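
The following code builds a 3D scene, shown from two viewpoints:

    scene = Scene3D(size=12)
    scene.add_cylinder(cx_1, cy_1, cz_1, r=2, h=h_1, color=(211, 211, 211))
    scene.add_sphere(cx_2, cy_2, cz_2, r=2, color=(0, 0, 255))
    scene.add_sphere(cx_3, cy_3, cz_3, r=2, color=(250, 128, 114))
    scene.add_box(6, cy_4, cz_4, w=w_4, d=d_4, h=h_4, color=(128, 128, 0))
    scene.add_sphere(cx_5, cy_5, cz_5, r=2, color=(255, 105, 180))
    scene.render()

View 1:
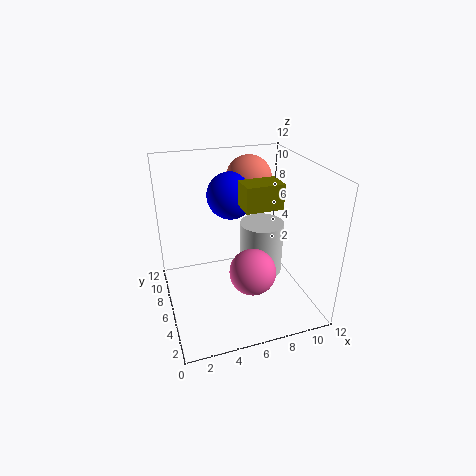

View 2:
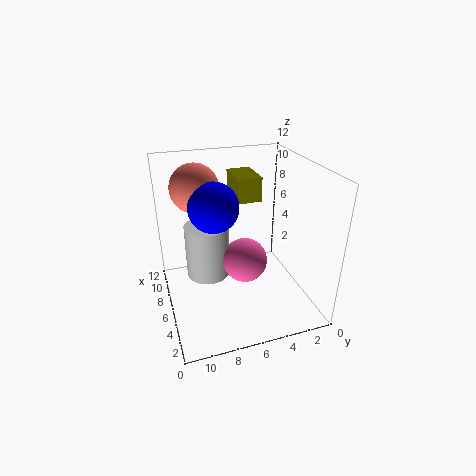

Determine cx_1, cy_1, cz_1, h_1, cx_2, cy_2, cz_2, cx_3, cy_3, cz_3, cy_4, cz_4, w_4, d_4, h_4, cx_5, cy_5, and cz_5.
cx_1 = 9, cy_1 = 8, cz_1 = 1, h_1 = 5, cx_2 = 6, cy_2 = 8, cz_2 = 9, cx_3 = 8, cy_3 = 9, cz_3 = 10, cy_4 = 4, cz_4 = 9, w_4 = 3, d_4 = 2, h_4 = 2, cx_5 = 7, cy_5 = 5, cz_5 = 3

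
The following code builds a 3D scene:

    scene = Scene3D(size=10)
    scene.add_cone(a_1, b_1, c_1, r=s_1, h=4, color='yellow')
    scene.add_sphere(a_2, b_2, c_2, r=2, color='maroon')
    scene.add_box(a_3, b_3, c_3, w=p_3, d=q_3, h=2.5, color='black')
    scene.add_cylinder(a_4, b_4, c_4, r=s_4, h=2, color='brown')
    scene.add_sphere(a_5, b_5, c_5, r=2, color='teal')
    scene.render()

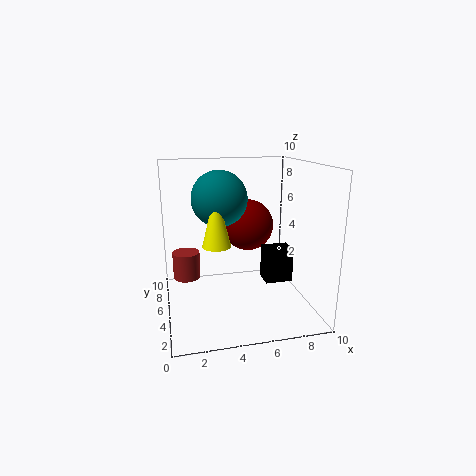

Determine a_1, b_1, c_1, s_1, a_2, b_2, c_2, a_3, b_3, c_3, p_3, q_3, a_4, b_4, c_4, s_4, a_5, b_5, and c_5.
a_1 = 3.5
b_1 = 5
c_1 = 4.5
s_1 = 1
a_2 = 6.5
b_2 = 8
c_2 = 5
a_3 = 7
b_3 = 4.5
c_3 = 1.5
p_3 = 2
q_3 = 1.5
a_4 = 1.5
b_4 = 7
c_4 = 1.5
s_4 = 1
a_5 = 4
b_5 = 6.5
c_5 = 7.5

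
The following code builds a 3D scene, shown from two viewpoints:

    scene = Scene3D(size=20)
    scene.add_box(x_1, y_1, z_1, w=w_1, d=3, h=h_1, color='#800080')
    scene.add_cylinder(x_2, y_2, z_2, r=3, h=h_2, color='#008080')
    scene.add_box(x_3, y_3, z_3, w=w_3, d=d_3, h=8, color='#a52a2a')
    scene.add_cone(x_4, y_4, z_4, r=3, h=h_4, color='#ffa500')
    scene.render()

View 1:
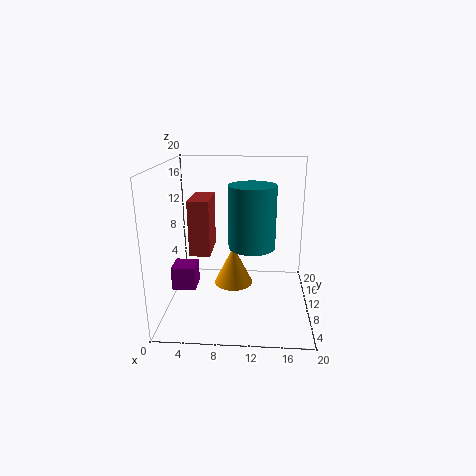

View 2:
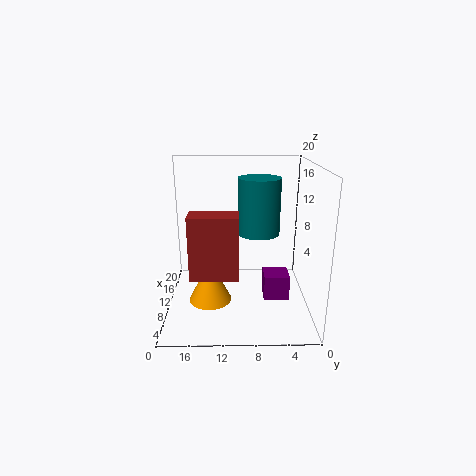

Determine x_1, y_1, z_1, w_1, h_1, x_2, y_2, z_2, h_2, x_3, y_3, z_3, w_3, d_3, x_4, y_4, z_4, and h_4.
x_1 = 2
y_1 = 4
z_1 = 5
w_1 = 3
h_1 = 3
x_2 = 12
y_2 = 7
z_2 = 10
h_2 = 8
x_3 = 3
y_3 = 10
z_3 = 7
w_3 = 3
d_3 = 6
x_4 = 9
y_4 = 14
z_4 = 1
h_4 = 6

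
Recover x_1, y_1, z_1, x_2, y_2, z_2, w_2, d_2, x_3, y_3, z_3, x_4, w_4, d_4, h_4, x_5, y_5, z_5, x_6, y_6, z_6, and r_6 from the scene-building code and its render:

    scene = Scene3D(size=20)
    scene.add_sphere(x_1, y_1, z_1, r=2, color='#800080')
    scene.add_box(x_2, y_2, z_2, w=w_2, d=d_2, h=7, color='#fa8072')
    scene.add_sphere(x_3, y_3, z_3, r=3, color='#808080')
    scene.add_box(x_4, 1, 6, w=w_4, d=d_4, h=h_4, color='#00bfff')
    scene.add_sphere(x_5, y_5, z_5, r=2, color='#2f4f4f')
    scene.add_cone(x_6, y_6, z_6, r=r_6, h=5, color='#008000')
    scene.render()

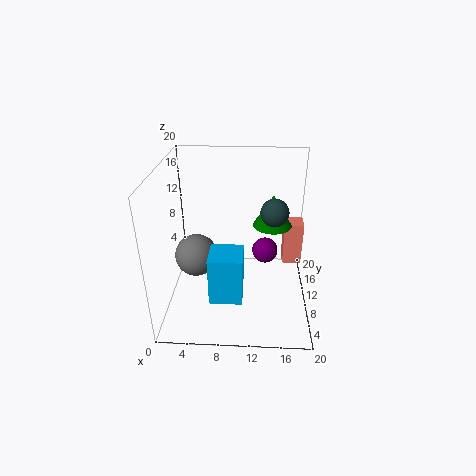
x_1 = 14, y_1 = 15, z_1 = 5, x_2 = 17, y_2 = 16, z_2 = 2, w_2 = 3, d_2 = 3, x_3 = 4, y_3 = 10, z_3 = 7, x_4 = 7, w_4 = 4, d_4 = 4, h_4 = 6, x_5 = 15, y_5 = 12, z_5 = 13, x_6 = 15, y_6 = 16, z_6 = 9, r_6 = 3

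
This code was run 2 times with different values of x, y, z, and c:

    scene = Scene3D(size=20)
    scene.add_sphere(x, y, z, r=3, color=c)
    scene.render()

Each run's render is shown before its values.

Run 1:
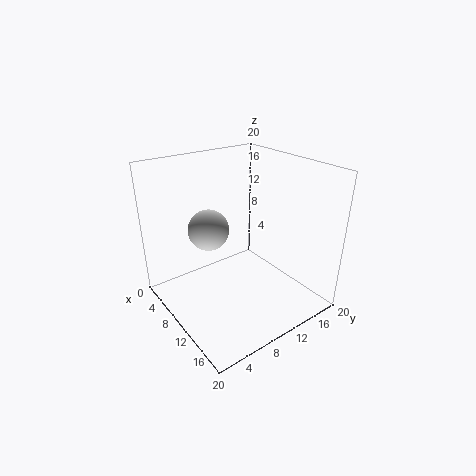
x = 5.5; y = 8; z = 10; c = 'lightgray'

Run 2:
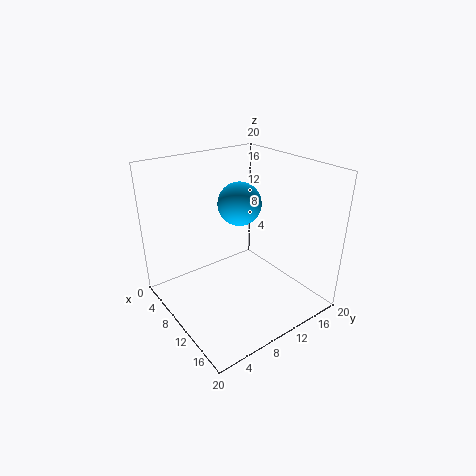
x = 9; y = 11; z = 14.5; c = 'deepskyblue'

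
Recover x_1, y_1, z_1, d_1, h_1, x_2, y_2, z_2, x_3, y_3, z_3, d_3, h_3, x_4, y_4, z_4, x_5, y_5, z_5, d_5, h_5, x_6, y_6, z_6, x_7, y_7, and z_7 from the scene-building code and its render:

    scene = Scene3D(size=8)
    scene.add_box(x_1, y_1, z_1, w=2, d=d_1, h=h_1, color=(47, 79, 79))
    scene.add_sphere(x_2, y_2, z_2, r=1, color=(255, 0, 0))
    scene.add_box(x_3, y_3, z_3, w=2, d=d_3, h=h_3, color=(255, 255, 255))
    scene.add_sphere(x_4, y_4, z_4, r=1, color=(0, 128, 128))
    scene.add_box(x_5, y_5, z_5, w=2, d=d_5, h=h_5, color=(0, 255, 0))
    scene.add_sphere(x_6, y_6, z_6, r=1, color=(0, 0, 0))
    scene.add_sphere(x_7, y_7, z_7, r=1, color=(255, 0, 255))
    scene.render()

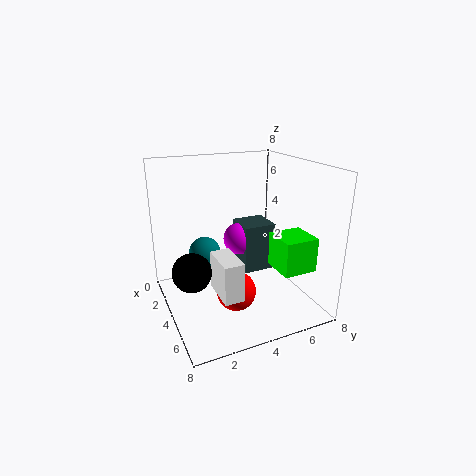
x_1 = 1; y_1 = 5; z_1 = 1; d_1 = 2; h_1 = 3; x_2 = 6; y_2 = 3; z_2 = 2; x_3 = 5; y_3 = 2; z_3 = 2; d_3 = 1; h_3 = 2; x_4 = 1; y_4 = 3; z_4 = 2; x_5 = 4; y_5 = 6; z_5 = 2; d_5 = 2; h_5 = 2; x_6 = 5; y_6 = 1; z_6 = 3; x_7 = 2; y_7 = 5; z_7 = 3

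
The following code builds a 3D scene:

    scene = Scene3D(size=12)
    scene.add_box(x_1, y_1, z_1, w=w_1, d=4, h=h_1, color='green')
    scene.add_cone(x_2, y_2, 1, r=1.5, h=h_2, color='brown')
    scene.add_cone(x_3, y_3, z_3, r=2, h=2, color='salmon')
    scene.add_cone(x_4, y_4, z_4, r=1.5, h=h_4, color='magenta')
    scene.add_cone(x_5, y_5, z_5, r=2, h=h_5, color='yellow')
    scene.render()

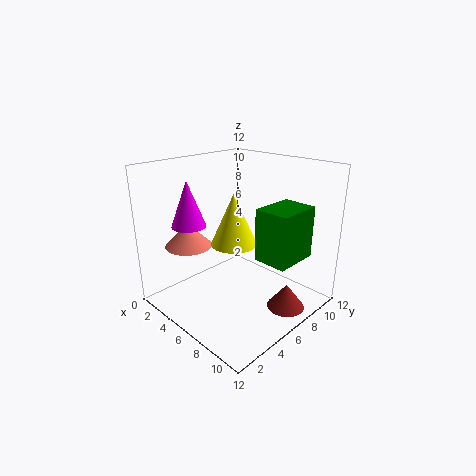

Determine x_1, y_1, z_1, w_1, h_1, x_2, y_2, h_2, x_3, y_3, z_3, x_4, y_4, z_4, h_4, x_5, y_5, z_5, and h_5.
x_1 = 7
y_1 = 7
z_1 = 4
w_1 = 3
h_1 = 4.5
x_2 = 10.5
y_2 = 7
h_2 = 2
x_3 = 2.5
y_3 = 3.5
z_3 = 5
x_4 = 2
y_4 = 4
z_4 = 6.5
h_4 = 4
x_5 = 5
y_5 = 6.5
z_5 = 5
h_5 = 4.5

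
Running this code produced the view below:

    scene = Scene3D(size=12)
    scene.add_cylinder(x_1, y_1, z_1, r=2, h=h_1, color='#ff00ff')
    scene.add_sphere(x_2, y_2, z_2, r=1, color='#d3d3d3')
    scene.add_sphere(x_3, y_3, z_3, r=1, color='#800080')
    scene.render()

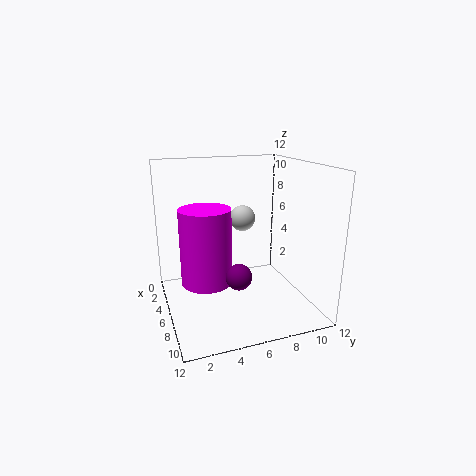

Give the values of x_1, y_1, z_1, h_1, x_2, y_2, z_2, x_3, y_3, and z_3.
x_1 = 7; y_1 = 3; z_1 = 3; h_1 = 6; x_2 = 7; y_2 = 6; z_2 = 8; x_3 = 9; y_3 = 5; z_3 = 4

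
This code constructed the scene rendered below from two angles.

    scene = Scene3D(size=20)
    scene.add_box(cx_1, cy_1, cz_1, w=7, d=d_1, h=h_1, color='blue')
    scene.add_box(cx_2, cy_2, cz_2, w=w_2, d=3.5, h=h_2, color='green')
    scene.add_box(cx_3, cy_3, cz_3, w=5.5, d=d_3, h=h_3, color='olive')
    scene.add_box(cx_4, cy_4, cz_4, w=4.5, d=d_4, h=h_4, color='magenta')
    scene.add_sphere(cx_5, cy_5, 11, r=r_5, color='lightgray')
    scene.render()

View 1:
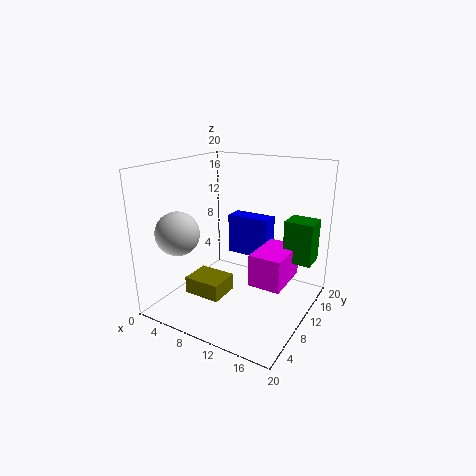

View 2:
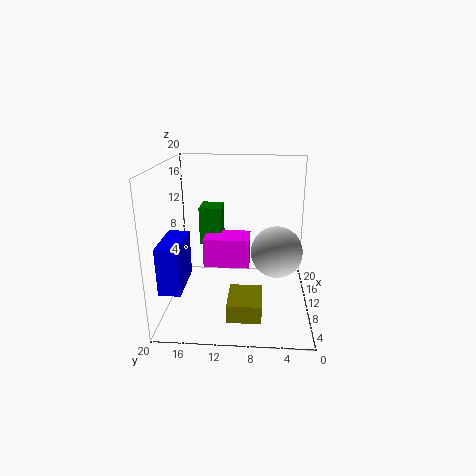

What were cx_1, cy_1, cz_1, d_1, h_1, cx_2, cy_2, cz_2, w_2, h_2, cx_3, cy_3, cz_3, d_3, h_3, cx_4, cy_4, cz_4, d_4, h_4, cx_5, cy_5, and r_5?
cx_1 = 4, cy_1 = 17, cz_1 = 4, d_1 = 3, h_1 = 6.5, cx_2 = 15.5, cy_2 = 13, cz_2 = 6.5, w_2 = 4, h_2 = 6, cx_3 = 3, cy_3 = 6.5, cz_3 = 1, d_3 = 4.5, h_3 = 2.5, cx_4 = 12.5, cy_4 = 8.5, cz_4 = 4, d_4 = 7, h_4 = 4.5, cx_5 = 3.5, cy_5 = 5, r_5 = 3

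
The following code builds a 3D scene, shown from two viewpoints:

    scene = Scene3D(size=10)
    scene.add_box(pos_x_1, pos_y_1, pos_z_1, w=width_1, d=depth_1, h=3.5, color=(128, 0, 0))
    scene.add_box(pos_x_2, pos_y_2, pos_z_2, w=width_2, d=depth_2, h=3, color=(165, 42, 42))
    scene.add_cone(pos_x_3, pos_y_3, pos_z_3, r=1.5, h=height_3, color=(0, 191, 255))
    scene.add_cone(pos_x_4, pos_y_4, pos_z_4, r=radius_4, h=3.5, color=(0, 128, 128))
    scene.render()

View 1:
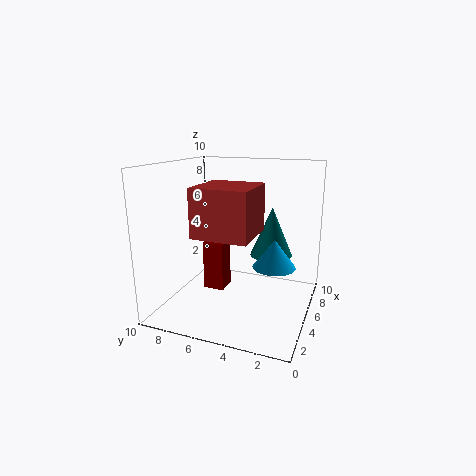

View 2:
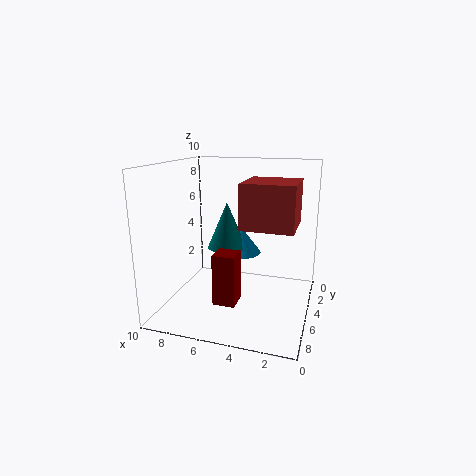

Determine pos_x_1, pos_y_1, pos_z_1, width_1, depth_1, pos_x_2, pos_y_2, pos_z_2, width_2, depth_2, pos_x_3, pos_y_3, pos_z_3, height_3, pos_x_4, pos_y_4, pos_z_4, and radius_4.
pos_x_1 = 4.5, pos_y_1 = 6, pos_z_1 = 1, width_1 = 1.5, depth_1 = 1.5, pos_x_2 = 1, pos_y_2 = 3, pos_z_2 = 6, width_2 = 3.5, depth_2 = 3.5, pos_x_3 = 5.5, pos_y_3 = 2.5, pos_z_3 = 3, height_3 = 2, pos_x_4 = 6.5, pos_y_4 = 3, pos_z_4 = 3.5, radius_4 = 1.5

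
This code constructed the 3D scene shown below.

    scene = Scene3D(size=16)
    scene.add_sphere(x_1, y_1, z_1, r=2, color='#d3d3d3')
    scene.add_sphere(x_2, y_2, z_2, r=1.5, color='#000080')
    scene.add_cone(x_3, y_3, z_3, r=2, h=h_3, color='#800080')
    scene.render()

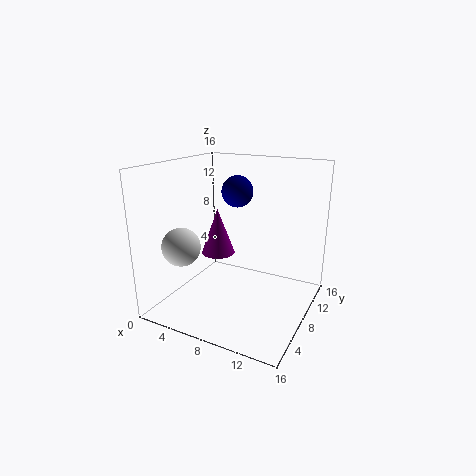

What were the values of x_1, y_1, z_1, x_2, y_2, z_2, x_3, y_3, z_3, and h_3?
x_1 = 4; y_1 = 3; z_1 = 8; x_2 = 9.5; y_2 = 5; z_2 = 14; x_3 = 4.5; y_3 = 9.5; z_3 = 5; h_3 = 5.5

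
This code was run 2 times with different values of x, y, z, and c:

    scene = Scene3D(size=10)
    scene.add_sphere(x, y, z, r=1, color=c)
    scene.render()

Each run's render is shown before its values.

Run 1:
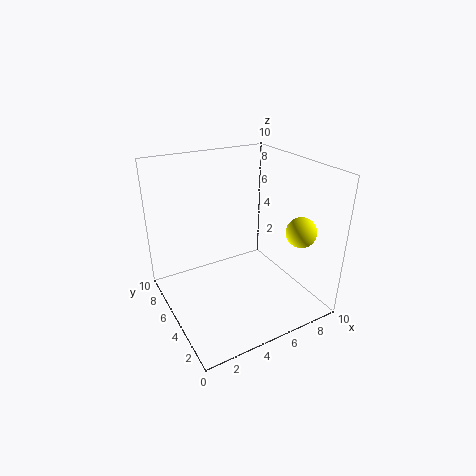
x = 8, y = 2, z = 6, c = 'yellow'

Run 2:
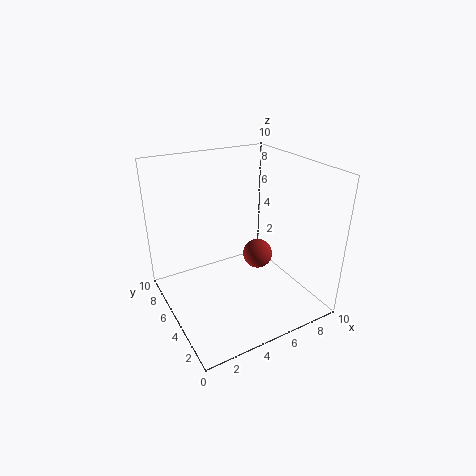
x = 6, y = 4, z = 4, c = 'brown'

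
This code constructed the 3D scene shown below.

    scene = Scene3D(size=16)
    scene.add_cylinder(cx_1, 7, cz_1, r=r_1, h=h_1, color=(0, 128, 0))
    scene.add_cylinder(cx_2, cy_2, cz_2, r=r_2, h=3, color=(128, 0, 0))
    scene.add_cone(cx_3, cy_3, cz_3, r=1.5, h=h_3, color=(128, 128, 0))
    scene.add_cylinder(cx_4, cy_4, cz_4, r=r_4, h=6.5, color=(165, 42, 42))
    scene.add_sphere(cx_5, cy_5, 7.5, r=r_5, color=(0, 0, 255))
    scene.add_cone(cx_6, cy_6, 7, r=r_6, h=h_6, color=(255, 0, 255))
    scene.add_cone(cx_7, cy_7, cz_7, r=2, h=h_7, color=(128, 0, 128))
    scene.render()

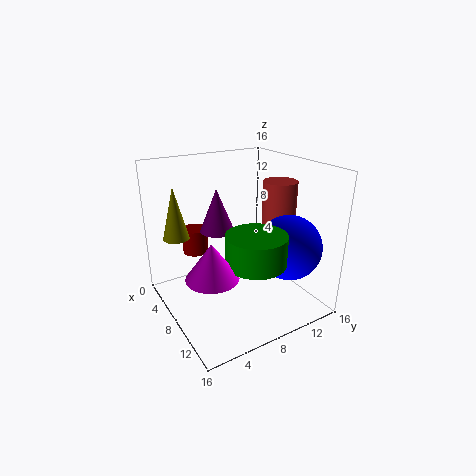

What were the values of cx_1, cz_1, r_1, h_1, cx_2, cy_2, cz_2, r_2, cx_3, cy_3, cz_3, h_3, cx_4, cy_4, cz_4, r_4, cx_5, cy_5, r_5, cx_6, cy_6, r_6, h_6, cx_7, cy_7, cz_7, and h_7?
cx_1 = 13
cz_1 = 7.5
r_1 = 3
h_1 = 3
cx_2 = 3
cy_2 = 5
cz_2 = 5
r_2 = 1.5
cx_3 = 3.5
cy_3 = 2.5
cz_3 = 7.5
h_3 = 6
cx_4 = 7.5
cy_4 = 14
cz_4 = 7
r_4 = 2
cx_5 = 12
cy_5 = 12
r_5 = 3.5
cx_6 = 12.5
cy_6 = 2.5
r_6 = 2.5
h_6 = 3.5
cx_7 = 5
cy_7 = 7
cz_7 = 8
h_7 = 5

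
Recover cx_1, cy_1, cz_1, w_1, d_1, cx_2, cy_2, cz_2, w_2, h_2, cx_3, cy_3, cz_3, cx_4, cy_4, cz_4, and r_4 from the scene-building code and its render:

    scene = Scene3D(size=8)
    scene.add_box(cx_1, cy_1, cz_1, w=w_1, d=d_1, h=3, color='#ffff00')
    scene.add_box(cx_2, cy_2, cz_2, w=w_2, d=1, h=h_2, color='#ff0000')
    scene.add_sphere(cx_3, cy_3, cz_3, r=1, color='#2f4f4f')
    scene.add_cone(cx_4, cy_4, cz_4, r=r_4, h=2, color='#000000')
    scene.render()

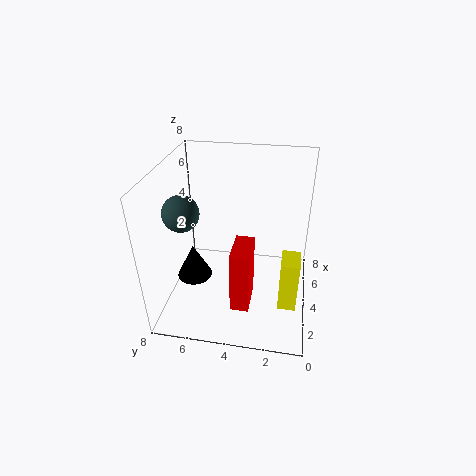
cx_1 = 2.5
cy_1 = 0.5
cz_1 = 0.5
w_1 = 1.5
d_1 = 1
cx_2 = 1.5
cy_2 = 3
cz_2 = 1
w_2 = 2
h_2 = 3.5
cx_3 = 3.5
cy_3 = 7
cz_3 = 5.5
cx_4 = 3.5
cy_4 = 6.5
cz_4 = 1.5
r_4 = 1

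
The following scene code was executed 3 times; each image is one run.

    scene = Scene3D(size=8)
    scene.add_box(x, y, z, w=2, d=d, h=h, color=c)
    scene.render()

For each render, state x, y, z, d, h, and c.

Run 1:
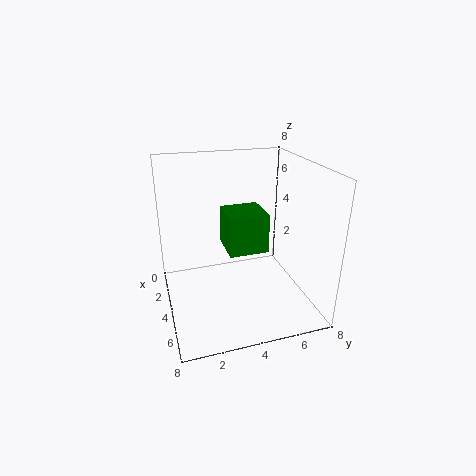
x = 4; y = 3; z = 4; d = 2; h = 2; c = 'green'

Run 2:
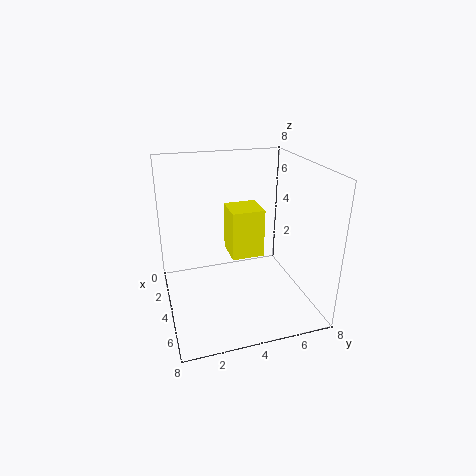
x = 1; y = 4; z = 2; d = 2; h = 3; c = 'yellow'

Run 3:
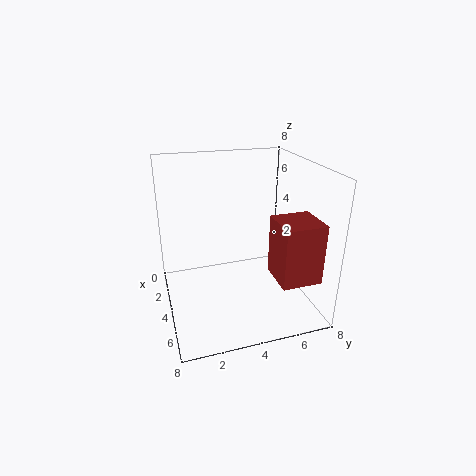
x = 6; y = 5; z = 3; d = 2; h = 3; c = 'brown'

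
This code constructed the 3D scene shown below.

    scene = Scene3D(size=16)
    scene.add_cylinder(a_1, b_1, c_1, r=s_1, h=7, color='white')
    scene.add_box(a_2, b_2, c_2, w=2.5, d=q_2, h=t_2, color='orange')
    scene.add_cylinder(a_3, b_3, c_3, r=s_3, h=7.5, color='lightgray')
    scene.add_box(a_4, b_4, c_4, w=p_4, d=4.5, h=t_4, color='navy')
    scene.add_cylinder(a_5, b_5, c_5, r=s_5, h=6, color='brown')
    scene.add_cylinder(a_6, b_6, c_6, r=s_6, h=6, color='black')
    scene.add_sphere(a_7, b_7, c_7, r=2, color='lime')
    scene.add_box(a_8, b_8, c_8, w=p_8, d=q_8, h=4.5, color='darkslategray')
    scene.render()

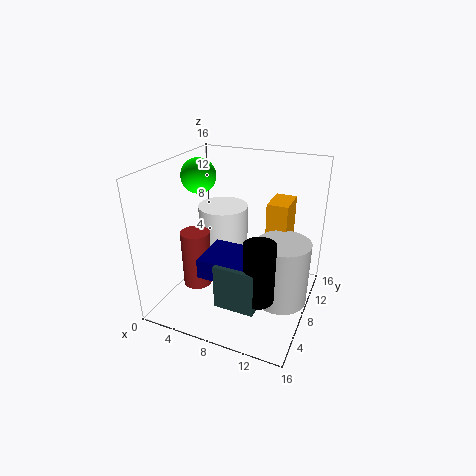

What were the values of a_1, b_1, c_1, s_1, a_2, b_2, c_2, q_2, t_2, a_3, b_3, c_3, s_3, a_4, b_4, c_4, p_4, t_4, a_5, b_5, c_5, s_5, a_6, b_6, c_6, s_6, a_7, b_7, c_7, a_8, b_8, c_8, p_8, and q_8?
a_1 = 4.5; b_1 = 11.5; c_1 = 3; s_1 = 3; a_2 = 10; b_2 = 11.5; c_2 = 5; q_2 = 4; t_2 = 6; a_3 = 13; b_3 = 9; c_3 = 0.5; s_3 = 3; a_4 = 6.5; b_4 = 1.5; c_4 = 6.5; p_4 = 5; t_4 = 2; a_5 = 5; b_5 = 4; c_5 = 4; s_5 = 1.5; a_6 = 12.5; b_6 = 2.5; c_6 = 5; s_6 = 1.5; a_7 = 2.5; b_7 = 9.5; c_7 = 14; a_8 = 8.5; b_8 = 1; c_8 = 4; p_8 = 4; q_8 = 2.5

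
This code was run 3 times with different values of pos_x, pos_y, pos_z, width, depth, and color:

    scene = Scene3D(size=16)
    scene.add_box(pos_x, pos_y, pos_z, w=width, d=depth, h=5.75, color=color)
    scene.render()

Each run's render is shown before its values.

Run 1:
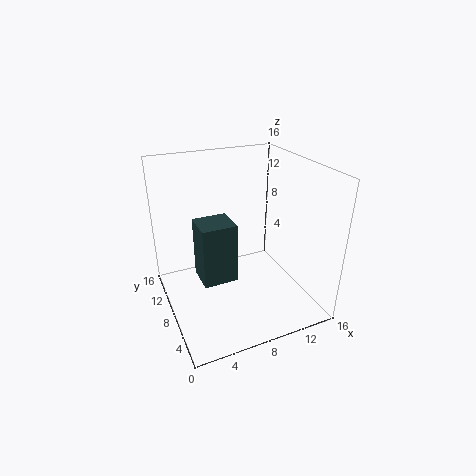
pos_x = 2.25
pos_y = 2.5
pos_z = 6.75
width = 3.25
depth = 3
color = 'darkslategray'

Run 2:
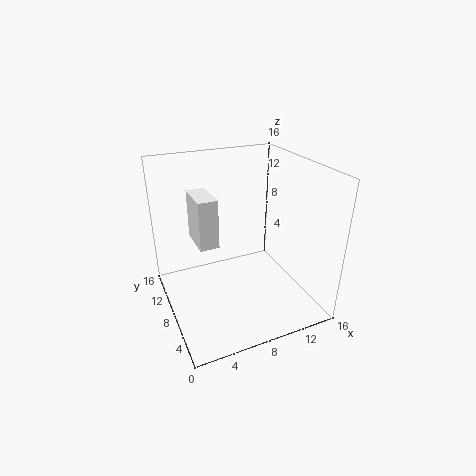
pos_x = 4
pos_y = 9.25
pos_z = 6.5
width = 2.25
depth = 4.5
color = 'white'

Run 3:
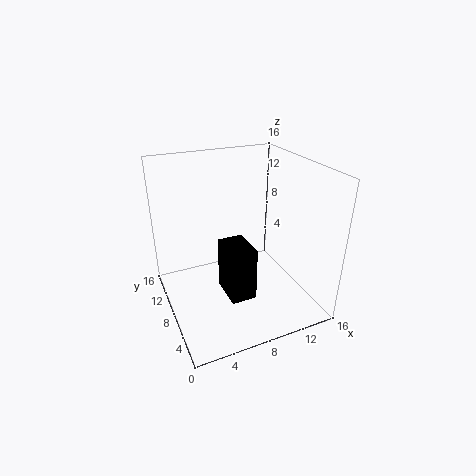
pos_x = 5.5
pos_y = 3.75
pos_z = 2.75
width = 2.75
depth = 4
color = 'black'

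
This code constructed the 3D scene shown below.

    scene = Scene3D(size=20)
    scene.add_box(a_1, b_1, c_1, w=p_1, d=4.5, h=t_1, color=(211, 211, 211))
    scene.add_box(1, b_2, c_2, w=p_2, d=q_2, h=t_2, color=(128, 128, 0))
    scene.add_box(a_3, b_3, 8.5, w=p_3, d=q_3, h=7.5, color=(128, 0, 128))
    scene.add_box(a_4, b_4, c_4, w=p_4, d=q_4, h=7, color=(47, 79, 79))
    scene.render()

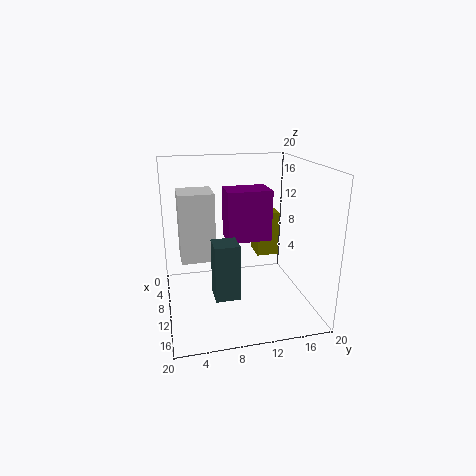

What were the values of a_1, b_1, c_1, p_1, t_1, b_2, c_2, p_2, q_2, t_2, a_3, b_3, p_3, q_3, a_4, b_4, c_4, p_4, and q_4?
a_1 = 8, b_1 = 2, c_1 = 8, p_1 = 4.5, t_1 = 9, b_2 = 14.5, c_2 = 4.5, p_2 = 4, q_2 = 3.5, t_2 = 7, a_3 = 4, b_3 = 9, p_3 = 4.5, q_3 = 6.5, a_4 = 14.5, b_4 = 5.5, c_4 = 5, p_4 = 3, q_4 = 3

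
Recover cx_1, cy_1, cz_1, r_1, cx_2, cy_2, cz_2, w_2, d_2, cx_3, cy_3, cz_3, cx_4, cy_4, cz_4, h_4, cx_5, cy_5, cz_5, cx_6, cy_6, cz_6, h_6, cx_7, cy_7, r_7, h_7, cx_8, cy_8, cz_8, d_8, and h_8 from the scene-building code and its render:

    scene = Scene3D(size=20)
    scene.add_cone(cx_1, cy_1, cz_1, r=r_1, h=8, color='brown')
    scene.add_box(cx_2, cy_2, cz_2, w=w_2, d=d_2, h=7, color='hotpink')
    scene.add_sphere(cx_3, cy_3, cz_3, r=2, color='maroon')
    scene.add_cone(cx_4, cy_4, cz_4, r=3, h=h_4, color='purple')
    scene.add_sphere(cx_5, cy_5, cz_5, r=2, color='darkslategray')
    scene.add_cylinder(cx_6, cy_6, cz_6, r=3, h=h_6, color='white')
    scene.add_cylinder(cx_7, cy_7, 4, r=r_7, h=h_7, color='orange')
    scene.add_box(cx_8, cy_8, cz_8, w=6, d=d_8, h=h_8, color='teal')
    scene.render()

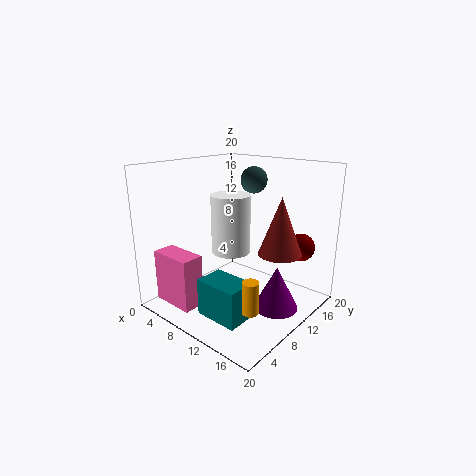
cx_1 = 15; cy_1 = 13; cz_1 = 8; r_1 = 3; cx_2 = 3; cy_2 = 1; cz_2 = 2; w_2 = 6; d_2 = 3; cx_3 = 16; cy_3 = 17; cz_3 = 8; cx_4 = 16; cy_4 = 11; cz_4 = 1; h_4 = 6; cx_5 = 8; cy_5 = 16; cz_5 = 17; cx_6 = 6; cy_6 = 13; cz_6 = 6; h_6 = 9; cx_7 = 17; cy_7 = 4; r_7 = 1; h_7 = 4; cx_8 = 9; cy_8 = 3; cz_8 = 1; d_8 = 4; h_8 = 5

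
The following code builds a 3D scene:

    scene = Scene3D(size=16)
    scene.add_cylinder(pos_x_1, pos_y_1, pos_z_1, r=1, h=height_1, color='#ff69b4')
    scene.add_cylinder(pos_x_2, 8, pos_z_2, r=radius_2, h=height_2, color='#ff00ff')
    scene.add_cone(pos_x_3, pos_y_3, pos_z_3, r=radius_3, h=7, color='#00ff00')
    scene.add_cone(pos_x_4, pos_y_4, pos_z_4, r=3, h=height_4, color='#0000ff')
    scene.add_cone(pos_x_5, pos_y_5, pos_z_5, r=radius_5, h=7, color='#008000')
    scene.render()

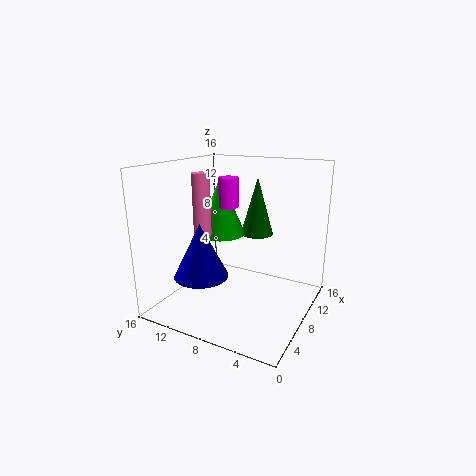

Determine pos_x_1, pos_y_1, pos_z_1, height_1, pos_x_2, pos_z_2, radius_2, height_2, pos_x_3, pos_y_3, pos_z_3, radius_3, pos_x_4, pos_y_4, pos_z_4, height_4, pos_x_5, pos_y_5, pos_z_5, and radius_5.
pos_x_1 = 7, pos_y_1 = 12, pos_z_1 = 8, height_1 = 7, pos_x_2 = 6, pos_z_2 = 12, radius_2 = 1, height_2 = 3, pos_x_3 = 11, pos_y_3 = 12, pos_z_3 = 7, radius_3 = 3, pos_x_4 = 5, pos_y_4 = 11, pos_z_4 = 4, height_4 = 6, pos_x_5 = 13, pos_y_5 = 8, pos_z_5 = 7, radius_5 = 2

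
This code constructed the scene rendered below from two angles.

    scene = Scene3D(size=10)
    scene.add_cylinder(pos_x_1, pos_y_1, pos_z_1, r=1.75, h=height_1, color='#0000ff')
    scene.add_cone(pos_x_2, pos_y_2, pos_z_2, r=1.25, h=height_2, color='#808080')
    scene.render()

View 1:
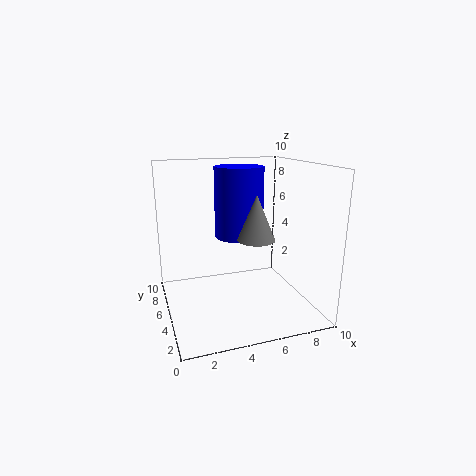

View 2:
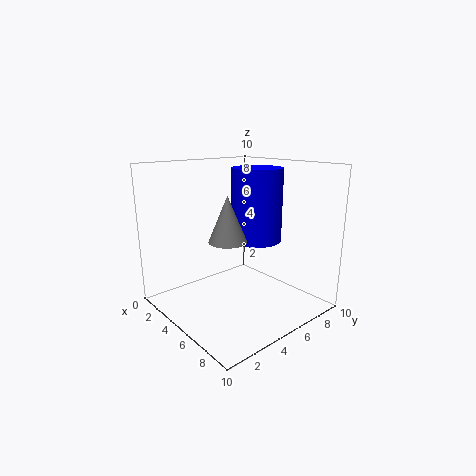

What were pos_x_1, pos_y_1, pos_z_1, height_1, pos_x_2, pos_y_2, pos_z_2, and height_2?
pos_x_1 = 5.5, pos_y_1 = 6.25, pos_z_1 = 4.75, height_1 = 5, pos_x_2 = 5.75, pos_y_2 = 3.5, pos_z_2 = 5.25, height_2 = 3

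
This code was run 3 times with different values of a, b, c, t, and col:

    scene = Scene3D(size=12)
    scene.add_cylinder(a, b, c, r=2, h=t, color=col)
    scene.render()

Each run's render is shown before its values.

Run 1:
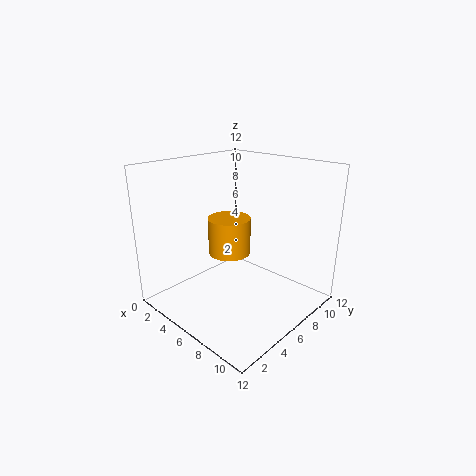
a = 3, b = 8, c = 3, t = 3.5, col = 'orange'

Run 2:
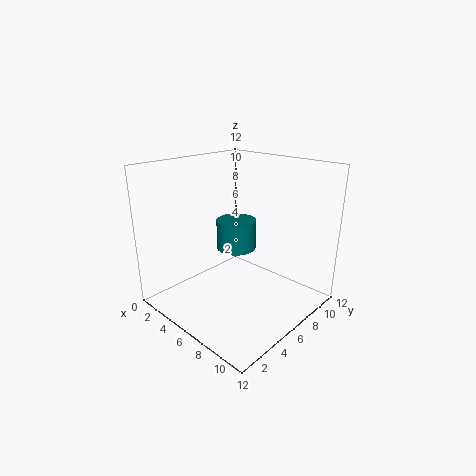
a = 2, b = 10, c = 2.5, t = 3, col = 'teal'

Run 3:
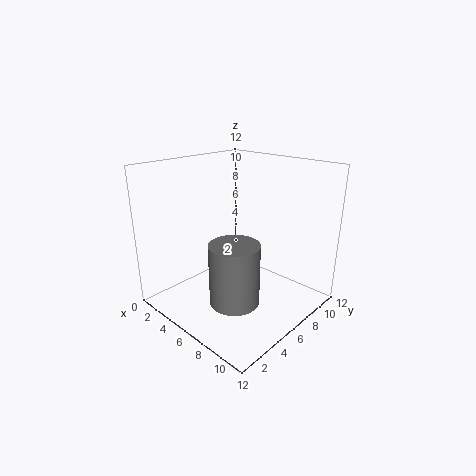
a = 7.5, b = 4, c = 1.5, t = 5, col = 'gray'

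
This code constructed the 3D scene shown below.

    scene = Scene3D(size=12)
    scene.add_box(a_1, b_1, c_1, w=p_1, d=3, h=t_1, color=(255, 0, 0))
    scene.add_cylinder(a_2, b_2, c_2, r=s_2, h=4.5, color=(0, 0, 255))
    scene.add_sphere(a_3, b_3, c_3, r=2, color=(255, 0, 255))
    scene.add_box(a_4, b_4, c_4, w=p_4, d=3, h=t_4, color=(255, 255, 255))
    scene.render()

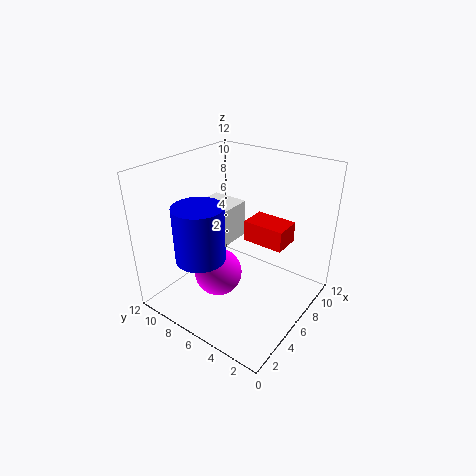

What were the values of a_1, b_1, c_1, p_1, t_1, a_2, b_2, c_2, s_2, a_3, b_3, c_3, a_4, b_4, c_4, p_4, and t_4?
a_1 = 4, b_1 = 1, c_1 = 7.5, p_1 = 2, t_1 = 1.5, a_2 = 3, b_2 = 7.5, c_2 = 5, s_2 = 2, a_3 = 4.5, b_3 = 7, c_3 = 3, a_4 = 4, b_4 = 6, c_4 = 6, p_4 = 3, t_4 = 3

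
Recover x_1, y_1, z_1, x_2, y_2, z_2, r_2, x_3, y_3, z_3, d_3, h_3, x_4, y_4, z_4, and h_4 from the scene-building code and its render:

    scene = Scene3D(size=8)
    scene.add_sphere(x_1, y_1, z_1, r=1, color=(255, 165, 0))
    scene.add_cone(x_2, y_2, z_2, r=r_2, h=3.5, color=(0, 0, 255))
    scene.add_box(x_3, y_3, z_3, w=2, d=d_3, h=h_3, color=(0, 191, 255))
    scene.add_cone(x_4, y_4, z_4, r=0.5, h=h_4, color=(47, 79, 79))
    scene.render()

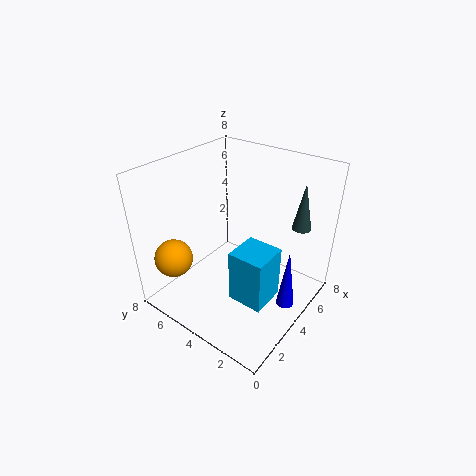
x_1 = 1
y_1 = 6
z_1 = 3.5
x_2 = 4.5
y_2 = 1
z_2 = 0.5
r_2 = 0.5
x_3 = 2.5
y_3 = 1.5
z_3 = 1
d_3 = 2
h_3 = 3
x_4 = 5.5
y_4 = 1
z_4 = 5
h_4 = 2.5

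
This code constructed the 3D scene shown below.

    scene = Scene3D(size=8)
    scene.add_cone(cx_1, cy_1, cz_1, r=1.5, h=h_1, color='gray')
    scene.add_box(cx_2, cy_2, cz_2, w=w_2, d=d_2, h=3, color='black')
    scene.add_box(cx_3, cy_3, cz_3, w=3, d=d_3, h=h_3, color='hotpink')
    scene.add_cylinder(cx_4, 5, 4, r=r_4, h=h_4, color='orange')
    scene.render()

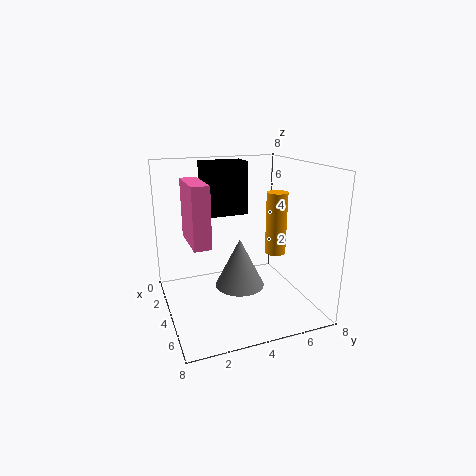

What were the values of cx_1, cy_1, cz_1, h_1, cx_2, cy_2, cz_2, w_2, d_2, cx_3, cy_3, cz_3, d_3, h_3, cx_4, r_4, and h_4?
cx_1 = 3, cy_1 = 4.5, cz_1 = 0.5, h_1 = 3, cx_2 = 1.5, cy_2 = 2.5, cz_2 = 5, w_2 = 1.5, d_2 = 2.5, cx_3 = 1, cy_3 = 1.5, cz_3 = 3.5, d_3 = 1, h_3 = 3.5, cx_4 = 6.5, r_4 = 0.5, h_4 = 3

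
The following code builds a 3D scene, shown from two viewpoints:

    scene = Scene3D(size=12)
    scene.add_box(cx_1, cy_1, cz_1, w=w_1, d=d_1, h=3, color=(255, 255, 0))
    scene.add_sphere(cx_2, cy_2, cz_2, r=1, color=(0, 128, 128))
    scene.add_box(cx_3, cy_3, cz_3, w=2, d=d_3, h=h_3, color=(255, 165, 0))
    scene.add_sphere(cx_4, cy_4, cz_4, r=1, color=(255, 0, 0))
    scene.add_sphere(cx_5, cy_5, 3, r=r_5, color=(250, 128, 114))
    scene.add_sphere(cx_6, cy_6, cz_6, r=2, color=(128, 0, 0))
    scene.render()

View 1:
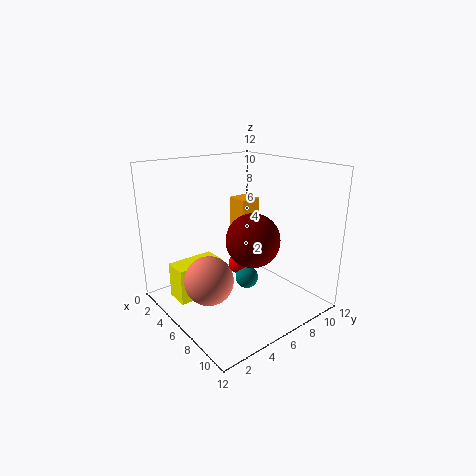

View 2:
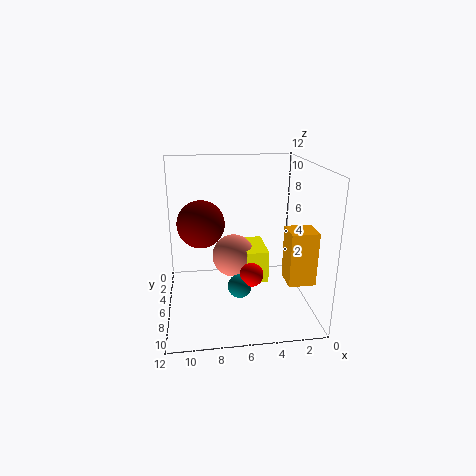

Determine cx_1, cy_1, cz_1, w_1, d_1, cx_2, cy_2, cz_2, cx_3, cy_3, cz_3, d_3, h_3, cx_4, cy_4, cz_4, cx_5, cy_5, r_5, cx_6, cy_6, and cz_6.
cx_1 = 3
cy_1 = 1
cz_1 = 1
w_1 = 2
d_1 = 4
cx_2 = 6
cy_2 = 7
cz_2 = 2
cx_3 = 1
cy_3 = 9
cz_3 = 4
d_3 = 2
h_3 = 4
cx_4 = 5
cy_4 = 7
cz_4 = 3
cx_5 = 6
cy_5 = 3
r_5 = 2
cx_6 = 9
cy_6 = 5
cz_6 = 7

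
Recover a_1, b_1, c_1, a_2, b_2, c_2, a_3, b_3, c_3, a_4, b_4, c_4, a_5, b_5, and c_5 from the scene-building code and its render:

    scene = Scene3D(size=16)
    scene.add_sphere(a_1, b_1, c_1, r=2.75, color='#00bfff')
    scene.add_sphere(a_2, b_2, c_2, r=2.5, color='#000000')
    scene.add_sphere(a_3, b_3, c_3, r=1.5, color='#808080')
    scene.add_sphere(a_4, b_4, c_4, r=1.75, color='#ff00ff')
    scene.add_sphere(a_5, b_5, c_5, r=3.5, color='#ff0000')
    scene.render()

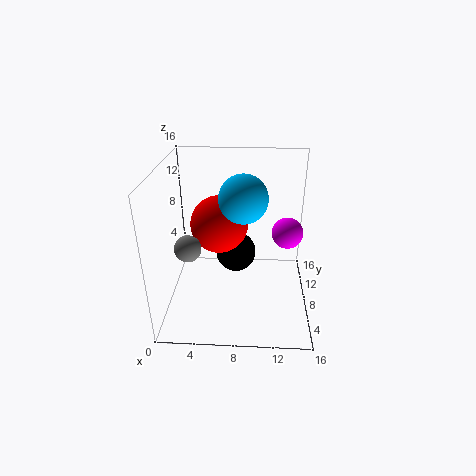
a_1 = 8.5
b_1 = 9.5
c_1 = 12
a_2 = 7.5
b_2 = 12
c_2 = 3.75
a_3 = 2.5
b_3 = 7
c_3 = 7
a_4 = 13.5
b_4 = 9
c_4 = 8.25
a_5 = 5.5
b_5 = 11.75
c_5 = 7.75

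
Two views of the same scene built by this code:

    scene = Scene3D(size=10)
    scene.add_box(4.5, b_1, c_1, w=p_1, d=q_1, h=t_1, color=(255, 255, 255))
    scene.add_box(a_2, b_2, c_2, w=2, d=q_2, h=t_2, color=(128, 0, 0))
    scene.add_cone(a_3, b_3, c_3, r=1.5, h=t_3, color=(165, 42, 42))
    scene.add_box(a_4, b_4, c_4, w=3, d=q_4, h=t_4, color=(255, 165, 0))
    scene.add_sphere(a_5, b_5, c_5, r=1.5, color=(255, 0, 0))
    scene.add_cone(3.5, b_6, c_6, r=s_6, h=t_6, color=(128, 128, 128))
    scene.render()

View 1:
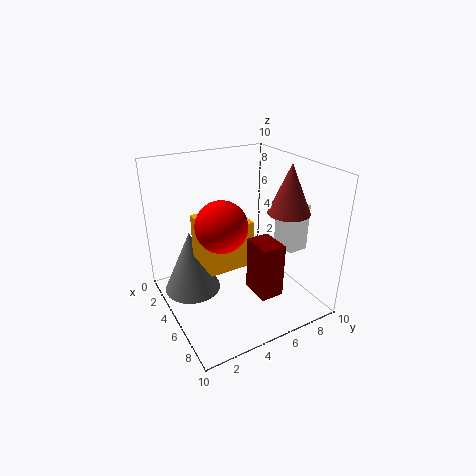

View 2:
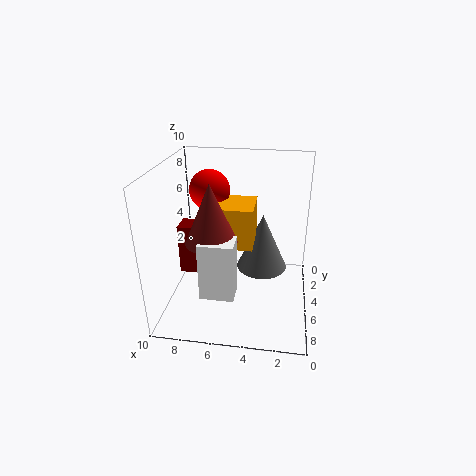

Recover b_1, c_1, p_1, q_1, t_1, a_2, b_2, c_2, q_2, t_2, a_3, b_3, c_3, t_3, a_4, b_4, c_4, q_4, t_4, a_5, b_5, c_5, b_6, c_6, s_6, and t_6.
b_1 = 8.5
c_1 = 3.5
p_1 = 2
q_1 = 1.5
t_1 = 3.5
a_2 = 7
b_2 = 4.5
c_2 = 2.5
q_2 = 1.5
t_2 = 3.5
a_3 = 6
b_3 = 8.5
c_3 = 6.5
t_3 = 3.5
a_4 = 4
b_4 = 2
c_4 = 4
q_4 = 3
t_4 = 3
a_5 = 7.5
b_5 = 2.5
c_5 = 7.5
b_6 = 2
c_6 = 1
s_6 = 2
t_6 = 4.5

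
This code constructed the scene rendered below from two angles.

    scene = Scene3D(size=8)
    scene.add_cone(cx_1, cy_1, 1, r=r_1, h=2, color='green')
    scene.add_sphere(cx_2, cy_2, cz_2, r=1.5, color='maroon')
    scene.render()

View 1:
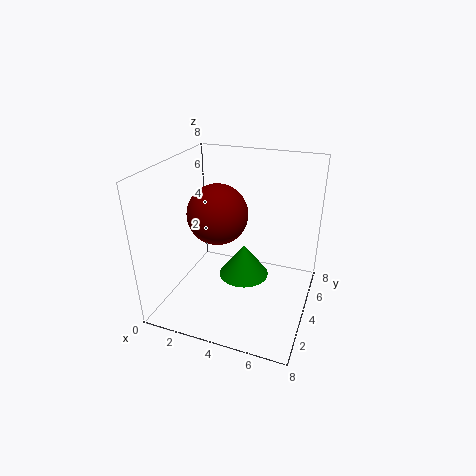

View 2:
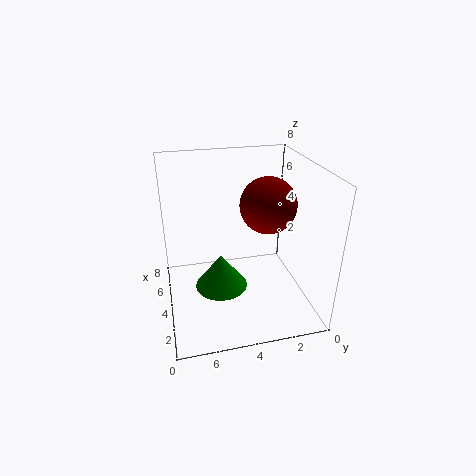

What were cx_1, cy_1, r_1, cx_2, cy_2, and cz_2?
cx_1 = 4, cy_1 = 5, r_1 = 1.5, cx_2 = 3.5, cy_2 = 2.5, cz_2 = 6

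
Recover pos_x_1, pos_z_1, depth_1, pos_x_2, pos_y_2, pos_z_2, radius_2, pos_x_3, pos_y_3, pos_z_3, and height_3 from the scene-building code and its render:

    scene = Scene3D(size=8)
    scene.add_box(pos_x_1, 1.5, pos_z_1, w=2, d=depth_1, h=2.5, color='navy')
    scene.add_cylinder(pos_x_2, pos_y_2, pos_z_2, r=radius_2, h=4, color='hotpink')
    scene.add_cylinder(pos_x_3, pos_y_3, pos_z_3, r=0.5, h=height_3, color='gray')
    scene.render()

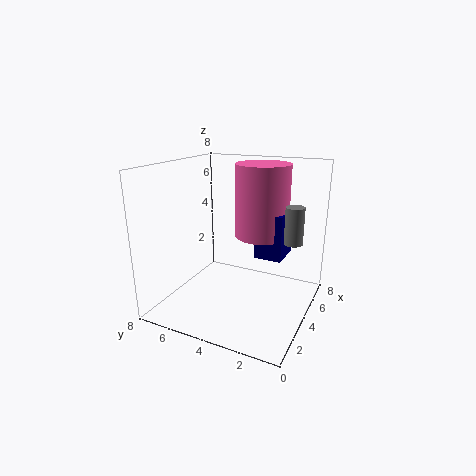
pos_x_1 = 4
pos_z_1 = 3
depth_1 = 1.5
pos_x_2 = 5
pos_y_2 = 3
pos_z_2 = 4
radius_2 = 1.5
pos_x_3 = 4.5
pos_y_3 = 1
pos_z_3 = 4
height_3 = 2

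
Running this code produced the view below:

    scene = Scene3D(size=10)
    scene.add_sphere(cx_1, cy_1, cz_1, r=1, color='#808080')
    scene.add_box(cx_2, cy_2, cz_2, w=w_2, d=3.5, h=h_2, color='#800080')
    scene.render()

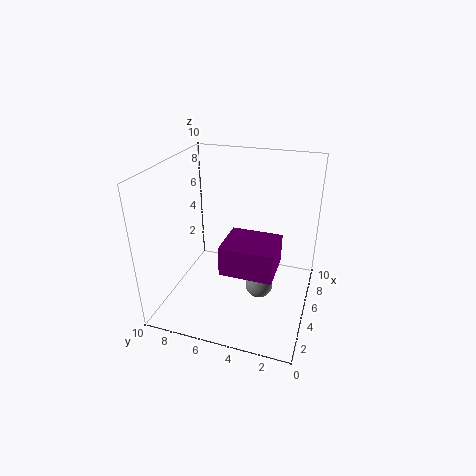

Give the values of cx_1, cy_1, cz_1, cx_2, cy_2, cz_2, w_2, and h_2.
cx_1 = 5.5, cy_1 = 3.5, cz_1 = 1, cx_2 = 2.5, cy_2 = 2, cz_2 = 3.5, w_2 = 3, h_2 = 2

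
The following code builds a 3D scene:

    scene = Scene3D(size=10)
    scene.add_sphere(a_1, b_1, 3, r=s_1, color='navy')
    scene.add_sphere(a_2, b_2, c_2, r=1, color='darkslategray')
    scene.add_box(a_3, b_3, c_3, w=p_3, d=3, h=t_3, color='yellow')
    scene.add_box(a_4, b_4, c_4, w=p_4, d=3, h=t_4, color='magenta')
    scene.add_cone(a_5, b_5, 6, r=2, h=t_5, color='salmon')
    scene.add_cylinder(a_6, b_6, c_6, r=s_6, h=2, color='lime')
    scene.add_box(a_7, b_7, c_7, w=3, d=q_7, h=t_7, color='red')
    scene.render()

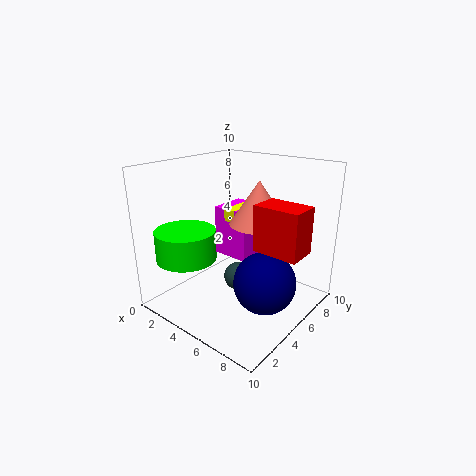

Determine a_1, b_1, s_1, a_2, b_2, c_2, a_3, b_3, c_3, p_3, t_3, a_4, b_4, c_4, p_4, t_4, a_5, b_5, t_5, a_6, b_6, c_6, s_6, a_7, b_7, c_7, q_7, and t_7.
a_1 = 8, b_1 = 4, s_1 = 2, a_2 = 5, b_2 = 5, c_2 = 2, a_3 = 2, b_3 = 7, c_3 = 5, p_3 = 1, t_3 = 1, a_4 = 1, b_4 = 7, c_4 = 2, p_4 = 3, t_4 = 4, a_5 = 6, b_5 = 6, t_5 = 3, a_6 = 3, b_6 = 2, c_6 = 4, s_6 = 2, a_7 = 7, b_7 = 4, c_7 = 5, q_7 = 2, t_7 = 3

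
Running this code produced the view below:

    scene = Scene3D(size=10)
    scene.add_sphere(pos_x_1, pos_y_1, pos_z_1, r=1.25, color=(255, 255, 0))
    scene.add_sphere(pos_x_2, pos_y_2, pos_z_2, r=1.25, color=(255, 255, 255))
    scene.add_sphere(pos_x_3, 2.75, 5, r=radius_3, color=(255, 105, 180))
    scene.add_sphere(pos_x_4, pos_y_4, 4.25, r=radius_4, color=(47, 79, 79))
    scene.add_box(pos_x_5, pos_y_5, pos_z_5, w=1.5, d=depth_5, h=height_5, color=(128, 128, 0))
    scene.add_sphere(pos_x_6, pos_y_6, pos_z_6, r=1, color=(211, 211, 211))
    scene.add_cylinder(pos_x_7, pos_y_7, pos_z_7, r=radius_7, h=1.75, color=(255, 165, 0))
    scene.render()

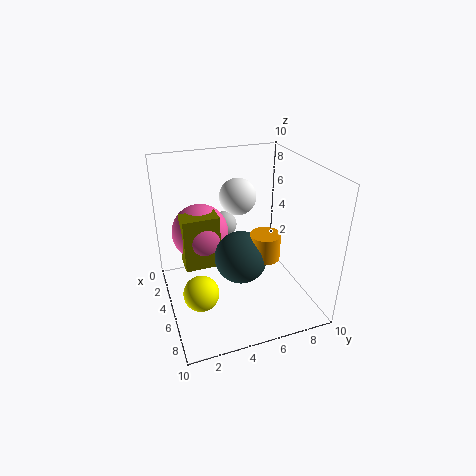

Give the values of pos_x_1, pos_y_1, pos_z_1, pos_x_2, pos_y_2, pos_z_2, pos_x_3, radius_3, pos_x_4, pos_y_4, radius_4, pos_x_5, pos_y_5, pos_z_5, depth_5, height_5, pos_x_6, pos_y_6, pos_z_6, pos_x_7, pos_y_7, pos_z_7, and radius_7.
pos_x_1 = 5.75; pos_y_1 = 2; pos_z_1 = 1.5; pos_x_2 = 4.25; pos_y_2 = 5.25; pos_z_2 = 7.75; pos_x_3 = 3.25; radius_3 = 2; pos_x_4 = 6.25; pos_y_4 = 4.75; radius_4 = 1.75; pos_x_5 = 3.5; pos_y_5 = 1.25; pos_z_5 = 3; depth_5 = 2.5; height_5 = 3.75; pos_x_6 = 1.75; pos_y_6 = 5; pos_z_6 = 4.5; pos_x_7 = 6.75; pos_y_7 = 6.25; pos_z_7 = 4.25; radius_7 = 1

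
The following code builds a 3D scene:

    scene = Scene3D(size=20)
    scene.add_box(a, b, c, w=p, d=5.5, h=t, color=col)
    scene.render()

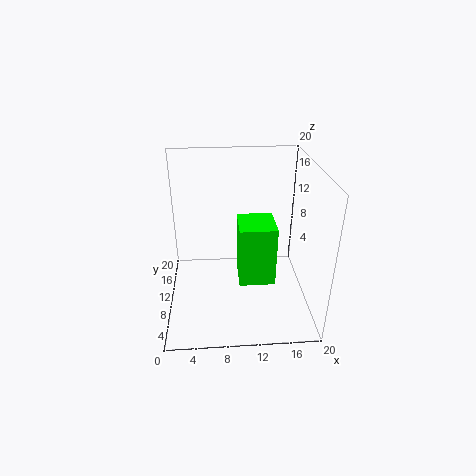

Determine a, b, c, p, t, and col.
a = 10, b = 7, c = 4, p = 5, t = 8.5, col = 'lime'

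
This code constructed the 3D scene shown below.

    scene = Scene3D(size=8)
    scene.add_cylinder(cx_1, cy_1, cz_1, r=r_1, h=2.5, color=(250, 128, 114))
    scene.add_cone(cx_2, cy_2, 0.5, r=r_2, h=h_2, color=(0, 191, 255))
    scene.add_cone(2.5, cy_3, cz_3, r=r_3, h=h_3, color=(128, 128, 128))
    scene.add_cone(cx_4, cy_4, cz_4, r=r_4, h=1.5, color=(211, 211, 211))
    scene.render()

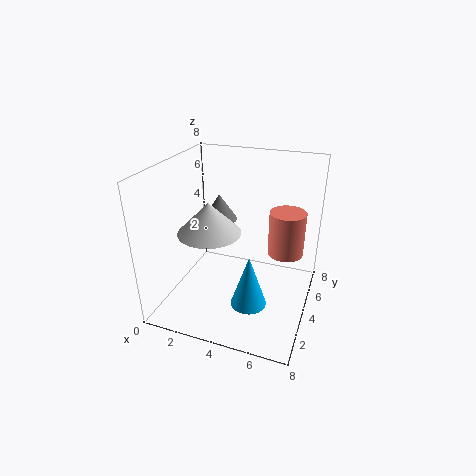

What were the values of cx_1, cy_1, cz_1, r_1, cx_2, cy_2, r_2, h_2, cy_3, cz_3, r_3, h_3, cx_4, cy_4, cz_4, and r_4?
cx_1 = 6.5, cy_1 = 5, cz_1 = 3, r_1 = 1, cx_2 = 5, cy_2 = 3, r_2 = 1, h_2 = 3, cy_3 = 5, cz_3 = 4.5, r_3 = 1, h_3 = 1.5, cx_4 = 3.5, cy_4 = 1.5, cz_4 = 5.5, r_4 = 1.5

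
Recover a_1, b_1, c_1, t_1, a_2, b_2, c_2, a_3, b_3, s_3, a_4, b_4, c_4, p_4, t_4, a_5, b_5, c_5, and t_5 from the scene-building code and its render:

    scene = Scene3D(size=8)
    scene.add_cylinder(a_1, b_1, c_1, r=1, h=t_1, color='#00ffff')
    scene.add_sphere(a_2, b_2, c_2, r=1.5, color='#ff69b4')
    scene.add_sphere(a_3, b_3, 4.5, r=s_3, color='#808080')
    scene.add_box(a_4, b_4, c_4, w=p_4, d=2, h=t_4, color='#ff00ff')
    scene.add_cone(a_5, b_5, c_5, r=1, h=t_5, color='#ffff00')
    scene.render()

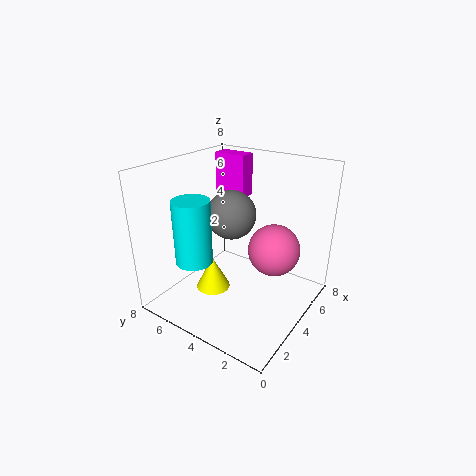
a_1 = 2, b_1 = 5.5, c_1 = 3, t_1 = 3.5, a_2 = 5.5, b_2 = 2.5, c_2 = 3, a_3 = 5.5, b_3 = 5.5, s_3 = 1.5, a_4 = 6, b_4 = 5, c_4 = 5.5, p_4 = 1, t_4 = 2.5, a_5 = 3.5, b_5 = 5.5, c_5 = 0.5, t_5 = 2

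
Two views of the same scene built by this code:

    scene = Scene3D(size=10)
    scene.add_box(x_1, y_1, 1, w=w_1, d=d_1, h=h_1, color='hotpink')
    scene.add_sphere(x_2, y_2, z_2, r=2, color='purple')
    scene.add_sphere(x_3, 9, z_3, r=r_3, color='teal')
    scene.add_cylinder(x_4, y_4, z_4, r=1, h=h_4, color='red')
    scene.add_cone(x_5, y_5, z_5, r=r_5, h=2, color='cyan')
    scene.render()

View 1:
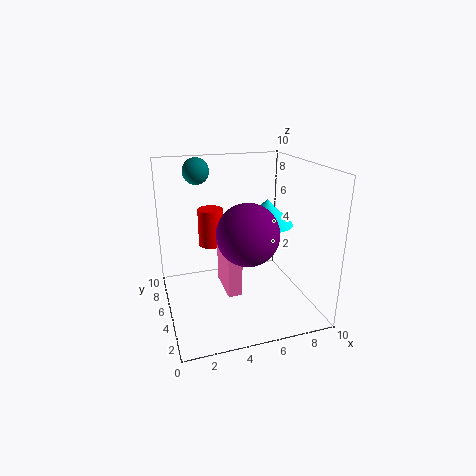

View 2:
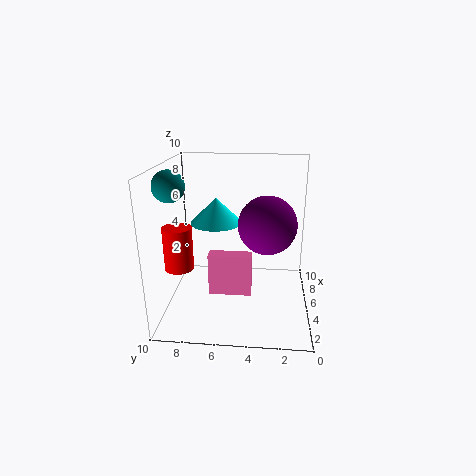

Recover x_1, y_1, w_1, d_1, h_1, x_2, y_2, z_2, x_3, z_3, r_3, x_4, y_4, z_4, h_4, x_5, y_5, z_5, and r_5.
x_1 = 4, y_1 = 4, w_1 = 1, d_1 = 3, h_1 = 3, x_2 = 5, y_2 = 3, z_2 = 6, x_3 = 3, z_3 = 9, r_3 = 1, x_4 = 4, y_4 = 9, z_4 = 3, h_4 = 3, x_5 = 8, y_5 = 7, z_5 = 5, r_5 = 2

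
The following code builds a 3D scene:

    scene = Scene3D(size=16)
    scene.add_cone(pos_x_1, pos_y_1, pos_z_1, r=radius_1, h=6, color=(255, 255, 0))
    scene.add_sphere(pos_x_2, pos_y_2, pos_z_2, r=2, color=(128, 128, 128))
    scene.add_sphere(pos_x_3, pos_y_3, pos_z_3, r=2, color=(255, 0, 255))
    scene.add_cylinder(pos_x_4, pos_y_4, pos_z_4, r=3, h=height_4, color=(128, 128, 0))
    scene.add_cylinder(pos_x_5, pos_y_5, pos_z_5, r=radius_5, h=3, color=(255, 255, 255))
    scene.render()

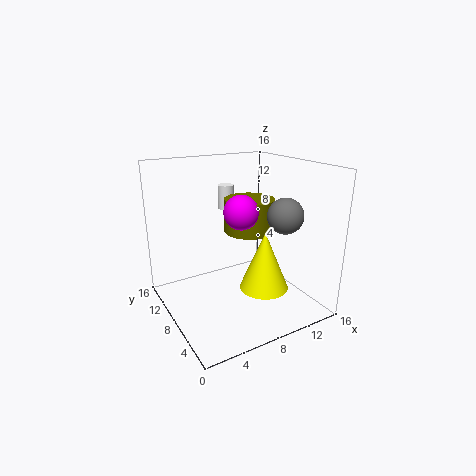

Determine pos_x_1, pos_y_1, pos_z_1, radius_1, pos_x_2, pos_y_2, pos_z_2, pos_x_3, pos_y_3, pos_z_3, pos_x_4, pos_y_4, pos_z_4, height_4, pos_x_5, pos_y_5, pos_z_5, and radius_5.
pos_x_1 = 8.5, pos_y_1 = 3.5, pos_z_1 = 4, radius_1 = 2.5, pos_x_2 = 12.5, pos_y_2 = 5.5, pos_z_2 = 10.5, pos_x_3 = 9, pos_y_3 = 9, pos_z_3 = 10.5, pos_x_4 = 11, pos_y_4 = 10.5, pos_z_4 = 7.5, height_4 = 4, pos_x_5 = 10, pos_y_5 = 14.5, pos_z_5 = 9.5, radius_5 = 1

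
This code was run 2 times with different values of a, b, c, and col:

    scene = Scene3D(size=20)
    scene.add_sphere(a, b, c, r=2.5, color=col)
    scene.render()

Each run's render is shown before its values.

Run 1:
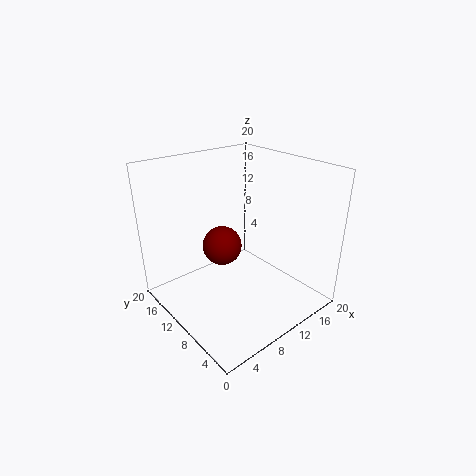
a = 6.5; b = 9; c = 10.5; col = 'maroon'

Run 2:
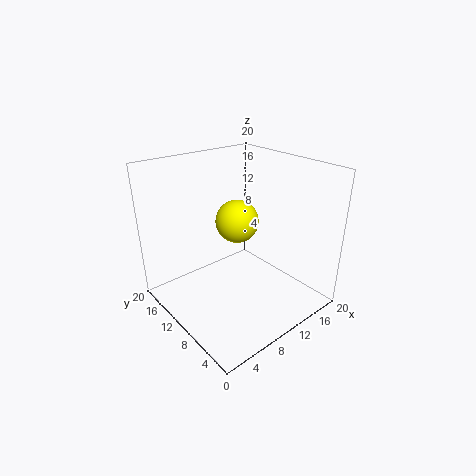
a = 6.5; b = 6; c = 15; col = 'yellow'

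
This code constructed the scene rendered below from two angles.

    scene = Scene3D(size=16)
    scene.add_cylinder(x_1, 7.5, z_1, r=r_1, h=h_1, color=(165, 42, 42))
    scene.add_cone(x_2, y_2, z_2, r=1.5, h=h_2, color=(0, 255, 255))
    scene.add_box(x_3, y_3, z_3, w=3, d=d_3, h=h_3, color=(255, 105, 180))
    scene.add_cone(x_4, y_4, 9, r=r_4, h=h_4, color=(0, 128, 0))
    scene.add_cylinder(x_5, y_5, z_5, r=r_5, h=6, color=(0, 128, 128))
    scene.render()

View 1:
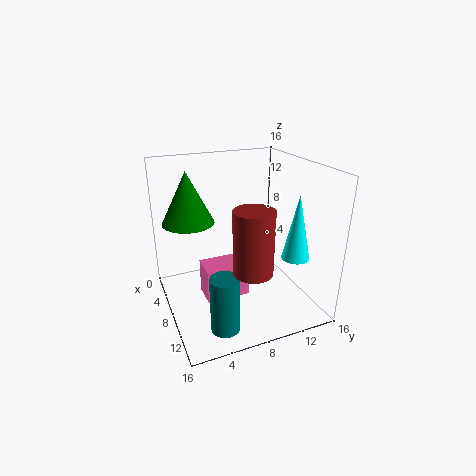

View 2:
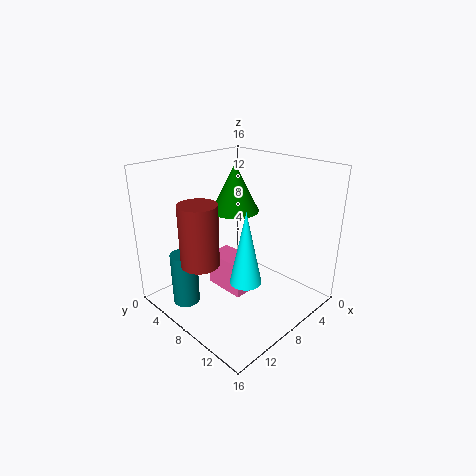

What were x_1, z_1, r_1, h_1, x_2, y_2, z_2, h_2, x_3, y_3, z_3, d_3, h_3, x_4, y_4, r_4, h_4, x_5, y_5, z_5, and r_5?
x_1 = 13, z_1 = 6.5, r_1 = 2, h_1 = 6.5, x_2 = 12, y_2 = 13, z_2 = 6.5, h_2 = 7, x_3 = 6, y_3 = 4, z_3 = 1, d_3 = 5, h_3 = 4, x_4 = 4, y_4 = 3.5, r_4 = 3, h_4 = 6, x_5 = 13, y_5 = 4.5, z_5 = 0.5, r_5 = 1.5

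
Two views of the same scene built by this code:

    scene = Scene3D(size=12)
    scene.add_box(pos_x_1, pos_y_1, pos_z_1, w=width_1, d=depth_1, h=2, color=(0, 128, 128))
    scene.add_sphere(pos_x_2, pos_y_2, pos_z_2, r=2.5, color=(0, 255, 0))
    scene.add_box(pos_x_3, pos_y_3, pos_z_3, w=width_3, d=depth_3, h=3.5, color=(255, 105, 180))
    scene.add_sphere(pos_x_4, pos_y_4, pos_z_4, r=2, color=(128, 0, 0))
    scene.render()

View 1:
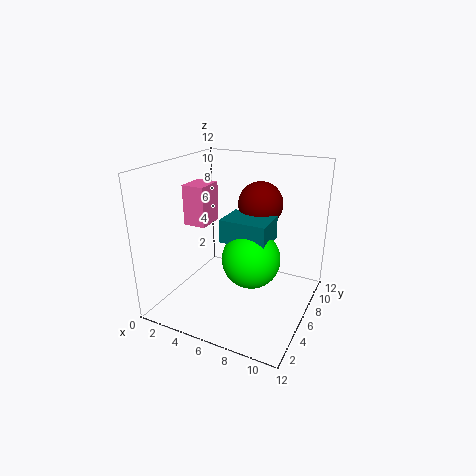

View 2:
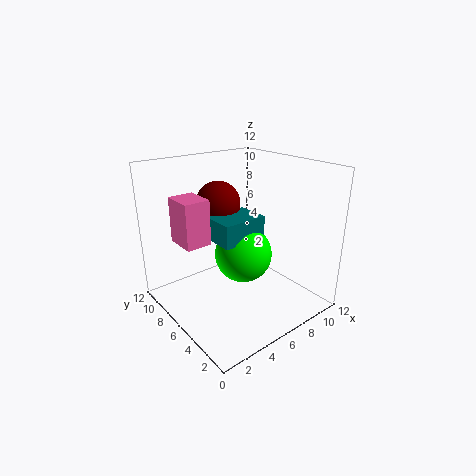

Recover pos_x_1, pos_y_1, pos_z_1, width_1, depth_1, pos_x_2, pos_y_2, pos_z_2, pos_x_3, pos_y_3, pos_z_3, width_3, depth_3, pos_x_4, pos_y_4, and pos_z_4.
pos_x_1 = 4.5; pos_y_1 = 5.5; pos_z_1 = 5.5; width_1 = 4; depth_1 = 3; pos_x_2 = 7; pos_y_2 = 6.5; pos_z_2 = 4; pos_x_3 = 1; pos_y_3 = 5.5; pos_z_3 = 6.5; width_3 = 2; depth_3 = 2.5; pos_x_4 = 6.5; pos_y_4 = 9.5; pos_z_4 = 8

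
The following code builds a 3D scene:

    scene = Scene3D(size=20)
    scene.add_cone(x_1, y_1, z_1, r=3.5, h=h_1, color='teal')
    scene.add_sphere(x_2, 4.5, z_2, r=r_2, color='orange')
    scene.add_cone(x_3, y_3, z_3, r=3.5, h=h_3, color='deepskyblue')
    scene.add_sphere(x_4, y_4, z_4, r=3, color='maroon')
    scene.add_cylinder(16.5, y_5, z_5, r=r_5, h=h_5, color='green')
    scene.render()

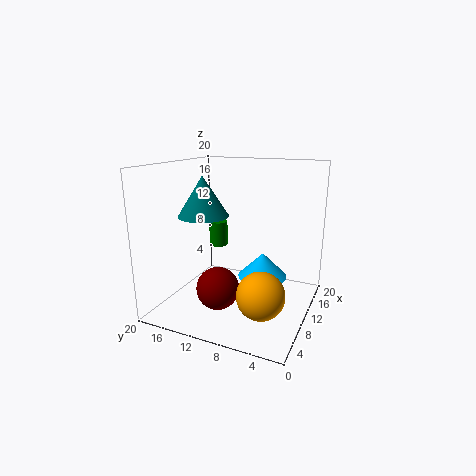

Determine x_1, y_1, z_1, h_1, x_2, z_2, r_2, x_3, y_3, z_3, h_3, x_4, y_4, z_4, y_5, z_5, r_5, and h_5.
x_1 = 8.5, y_1 = 14.5, z_1 = 13, h_1 = 5.5, x_2 = 4.5, z_2 = 5, r_2 = 3, x_3 = 12, y_3 = 7, z_3 = 4, h_3 = 3.5, x_4 = 7.5, y_4 = 12, z_4 = 3, y_5 = 16.5, z_5 = 6, r_5 = 1.5, h_5 = 4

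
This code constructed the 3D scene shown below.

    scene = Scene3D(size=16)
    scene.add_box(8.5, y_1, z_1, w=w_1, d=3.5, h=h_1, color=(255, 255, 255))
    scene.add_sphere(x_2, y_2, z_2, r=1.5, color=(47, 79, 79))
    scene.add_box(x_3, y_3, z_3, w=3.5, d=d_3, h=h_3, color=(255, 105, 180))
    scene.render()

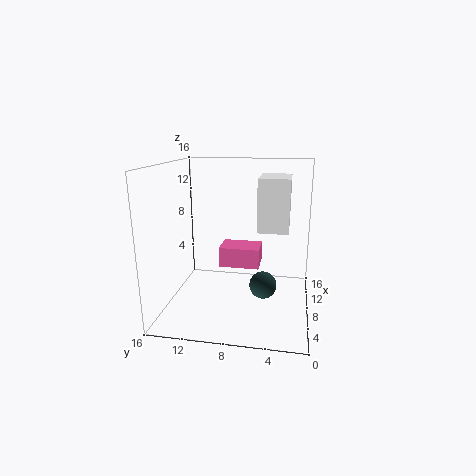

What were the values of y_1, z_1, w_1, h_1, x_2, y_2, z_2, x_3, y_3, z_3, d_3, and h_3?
y_1 = 2.5; z_1 = 8.5; w_1 = 5; h_1 = 6; x_2 = 7; y_2 = 5; z_2 = 3; x_3 = 11; y_3 = 6; z_3 = 3; d_3 = 5; h_3 = 2.5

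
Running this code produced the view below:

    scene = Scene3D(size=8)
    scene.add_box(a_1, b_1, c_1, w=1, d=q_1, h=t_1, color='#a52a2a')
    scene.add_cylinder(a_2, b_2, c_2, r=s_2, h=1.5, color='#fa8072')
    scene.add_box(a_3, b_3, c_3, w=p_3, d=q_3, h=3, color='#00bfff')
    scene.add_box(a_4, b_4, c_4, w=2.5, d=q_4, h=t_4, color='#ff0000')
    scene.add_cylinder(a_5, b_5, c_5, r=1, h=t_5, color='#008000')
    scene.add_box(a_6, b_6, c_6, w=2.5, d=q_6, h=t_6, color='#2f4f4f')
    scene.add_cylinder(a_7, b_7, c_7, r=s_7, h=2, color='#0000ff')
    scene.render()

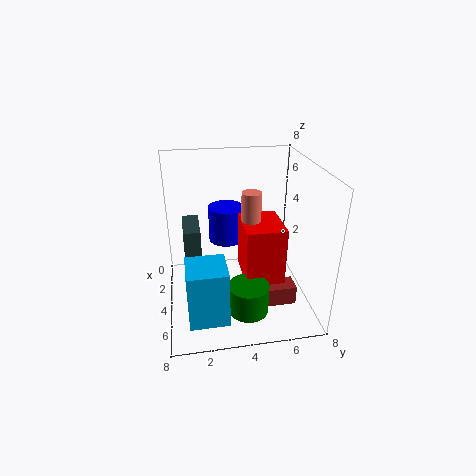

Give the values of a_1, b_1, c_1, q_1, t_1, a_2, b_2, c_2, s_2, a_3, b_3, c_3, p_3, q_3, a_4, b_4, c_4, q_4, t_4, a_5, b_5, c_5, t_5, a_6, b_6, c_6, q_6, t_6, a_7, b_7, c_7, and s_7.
a_1 = 6, b_1 = 4.5, c_1 = 1.5, q_1 = 2, t_1 = 1, a_2 = 5, b_2 = 4.5, c_2 = 5.5, s_2 = 0.5, a_3 = 5.5, b_3 = 1, c_3 = 1, p_3 = 2, q_3 = 2, a_4 = 4, b_4 = 4, c_4 = 2.5, q_4 = 2, t_4 = 3, a_5 = 7, b_5 = 4, c_5 = 1.5, t_5 = 1.5, a_6 = 0.5, b_6 = 1, c_6 = 1.5, q_6 = 1, t_6 = 2.5, a_7 = 3, b_7 = 3.5, c_7 = 3.5, s_7 = 1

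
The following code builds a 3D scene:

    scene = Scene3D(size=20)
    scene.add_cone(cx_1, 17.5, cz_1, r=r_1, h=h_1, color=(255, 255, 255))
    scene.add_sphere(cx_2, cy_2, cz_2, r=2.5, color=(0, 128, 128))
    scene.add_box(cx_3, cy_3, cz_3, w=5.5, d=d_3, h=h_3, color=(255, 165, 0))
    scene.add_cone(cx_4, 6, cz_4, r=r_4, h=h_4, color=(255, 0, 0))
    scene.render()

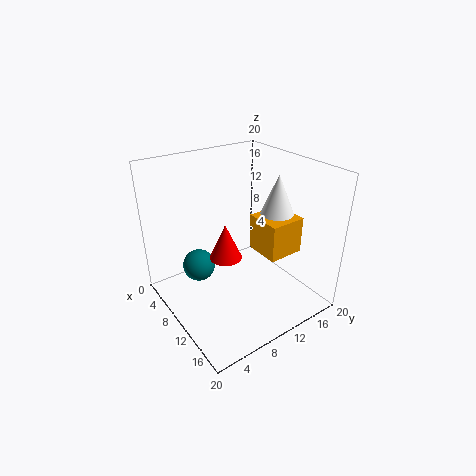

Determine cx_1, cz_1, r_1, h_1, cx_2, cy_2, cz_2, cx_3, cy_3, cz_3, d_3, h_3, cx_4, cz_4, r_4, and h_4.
cx_1 = 9.5, cz_1 = 11.5, r_1 = 2.5, h_1 = 6, cx_2 = 3.5, cy_2 = 7, cz_2 = 3, cx_3 = 7.5, cy_3 = 14, cz_3 = 6, d_3 = 5.5, h_3 = 5.5, cx_4 = 13, cz_4 = 10, r_4 = 2, h_4 = 4.5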